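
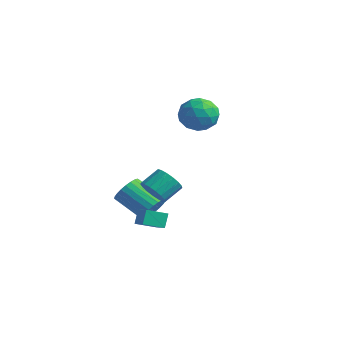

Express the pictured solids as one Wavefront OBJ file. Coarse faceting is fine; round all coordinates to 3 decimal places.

v -0.912 3.038 2.667
v -0.178 2.284 2.922
v -2.122 2.176 3.598
v -1.388 1.422 3.853
v -1.301 2.422 4.261
v -0.554 2.954 3.686
v -1.746 1.506 2.834
v -0.999 2.038 2.259
v -0.694 1.337 3.026
v -0.419 1.903 3.907
v -1.881 2.557 2.613
v -1.606 3.123 3.494
v -0.439 2.737 2.713
v -1.861 1.723 3.807
v -1.81 2.311 4.047
v -1.379 1.868 4.197
v -0.66 3.131 3.162
v -0.229 2.687 3.312
v -0.889 2.768 4.098
v -2.071 1.773 3.208
v -1.64 1.329 3.358
v -0.921 2.592 2.323
v -0.49 2.149 2.473
v -1.411 1.692 2.422
v -0.311 1.737 2.924
v -1.021 1.23 3.471
v -1.232 1.279 2.872
v -0.793 1.592 2.534
v -0.149 2.069 3.442
v -0.86 1.563 3.989
v -0.809 2.15 4.229
v -0.37 2.463 3.891
v -0.452 1.513 3.503
v -1.44 2.897 2.531
v -2.151 2.391 3.078
v -1.93 1.997 2.629
v -1.491 2.31 2.291
v -1.279 3.23 3.049
v -1.989 2.723 3.596
v -1.507 2.868 3.986
v -1.068 3.181 3.648
v -1.848 2.947 3.017
v 2.092 -4.358 -0.842
v 1.889 -3.98 -0.131
v 2.52 -3.437 -1.21
v 2.316 -3.059 -0.499
v 3.004 -4.621 -0.441
v 2.8 -4.243 0.27
v 3.431 -3.7 -0.809
v 3.228 -3.322 -0.098
v 1.468 -2.781 0.441
v 1.721 -2.376 -0.189
v 1.805 -1.435 0.449
v 1.552 -1.839 1.079
v 1.345 -2.336 -0.2
v 1.429 -1.394 0.438
v 0.998 -2.397 -0.064
v 1.081 -1.455 0.574
v 0.758 -2.546 0.188
v 0.841 -1.604 0.825
v 0.681 -2.749 0.497
v 0.764 -1.807 1.135
v 0.784 -2.959 0.794
v 0.868 -2.017 1.432
v 1.044 -3.128 1.01
v 1.128 -2.187 1.648
v 1.401 -3.218 1.096
v 1.485 -2.277 1.733
v 1.774 -3.208 1.031
v 1.857 -2.266 1.669
v 2.076 -3.099 0.832
v 2.16 -2.158 1.47
v 2.239 -2.918 0.543
v 2.323 -1.977 1.181
v 2.226 -2.705 0.231
v 2.31 -1.764 0.868
v 2.039 -2.51 -0.033
v 2.122 -1.569 0.604
v 0.622 -2.025 -1.197
v 1.013 -1.85 -0.498
v -0.452 -2.32 0.437
v -0.842 -2.495 -0.263
v 0.878 -1.568 -0.567
v -0.587 -2.038 0.368
v 0.705 -1.355 -0.731
v -0.76 -1.826 0.203
v 0.519 -1.245 -0.967
v -0.946 -1.715 -0.032
v 0.348 -1.253 -1.238
v -1.116 -1.723 -0.303
v 0.22 -1.379 -1.503
v -1.245 -1.849 -0.568
v 0.153 -1.603 -1.721
v -1.312 -2.073 -0.786
v 0.157 -1.891 -1.859
v -1.308 -2.362 -0.924
v 0.232 -2.2 -1.897
v -1.233 -2.67 -0.962
v 0.367 -2.482 -1.828
v -1.098 -2.952 -0.893
v 0.54 -2.694 -1.663
v -0.925 -3.165 -0.729
v 0.726 -2.805 -1.428
v -0.739 -3.275 -0.493
v 0.896 -2.797 -1.157
v -0.568 -3.267 -0.222
v 1.025 -2.671 -0.892
v -0.44 -3.141 0.043
v 1.092 -2.447 -0.674
v -0.373 -2.917 0.261
v 1.088 -2.158 -0.536
v -0.377 -2.629 0.399
f 1 38 17
f 38 12 41
f 17 41 6
f 38 41 17
f 1 17 13
f 17 6 18
f 13 18 2
f 17 18 13
f 1 13 22
f 13 2 23
f 22 23 8
f 13 23 22
f 1 22 34
f 22 8 37
f 34 37 11
f 22 37 34
f 1 34 38
f 34 11 42
f 38 42 12
f 34 42 38
f 2 18 29
f 18 6 32
f 29 32 10
f 18 32 29
f 6 41 19
f 41 12 40
f 19 40 5
f 41 40 19
f 12 42 39
f 42 11 35
f 39 35 3
f 42 35 39
f 11 37 36
f 37 8 24
f 36 24 7
f 37 24 36
f 8 23 28
f 23 2 25
f 28 25 9
f 23 25 28
f 4 30 16
f 30 10 31
f 16 31 5
f 30 31 16
f 4 16 14
f 16 5 15
f 14 15 3
f 16 15 14
f 4 14 21
f 14 3 20
f 21 20 7
f 14 20 21
f 4 21 26
f 21 7 27
f 26 27 9
f 21 27 26
f 4 26 30
f 26 9 33
f 30 33 10
f 26 33 30
f 5 31 19
f 31 10 32
f 19 32 6
f 31 32 19
f 3 15 39
f 15 5 40
f 39 40 12
f 15 40 39
f 7 20 36
f 20 3 35
f 36 35 11
f 20 35 36
f 9 27 28
f 27 7 24
f 28 24 8
f 27 24 28
f 10 33 29
f 33 9 25
f 29 25 2
f 33 25 29
f 44 46 43
f 47 44 43
f 43 46 45
f 45 47 43
f 44 50 46
f 48 44 47
f 48 50 44
f 46 50 45
f 49 47 45
f 45 50 49
f 49 48 47
f 50 48 49
f 52 51 55
f 52 55 53
f 53 55 56
f 53 56 54
f 55 51 57
f 55 57 56
f 56 57 58
f 56 58 54
f 57 51 59
f 57 59 58
f 58 59 60
f 58 60 54
f 59 51 61
f 59 61 60
f 60 61 62
f 60 62 54
f 61 51 63
f 61 63 62
f 62 63 64
f 62 64 54
f 63 51 65
f 63 65 64
f 64 65 66
f 64 66 54
f 65 51 67
f 65 67 66
f 66 67 68
f 66 68 54
f 67 51 69
f 67 69 68
f 68 69 70
f 68 70 54
f 69 51 71
f 69 71 70
f 70 71 72
f 70 72 54
f 71 51 73
f 71 73 72
f 72 73 74
f 72 74 54
f 73 51 75
f 73 75 74
f 74 75 76
f 74 76 54
f 75 51 77
f 75 77 76
f 76 77 78
f 76 78 54
f 77 51 52
f 77 52 78
f 78 52 53
f 78 53 54
f 80 79 83
f 80 83 81
f 81 83 84
f 81 84 82
f 83 79 85
f 83 85 84
f 84 85 86
f 84 86 82
f 85 79 87
f 85 87 86
f 86 87 88
f 86 88 82
f 87 79 89
f 87 89 88
f 88 89 90
f 88 90 82
f 89 79 91
f 89 91 90
f 90 91 92
f 90 92 82
f 91 79 93
f 91 93 92
f 92 93 94
f 92 94 82
f 93 79 95
f 93 95 94
f 94 95 96
f 94 96 82
f 95 79 97
f 95 97 96
f 96 97 98
f 96 98 82
f 97 79 99
f 97 99 98
f 98 99 100
f 98 100 82
f 99 79 101
f 99 101 100
f 100 101 102
f 100 102 82
f 101 79 103
f 101 103 102
f 102 103 104
f 102 104 82
f 103 79 105
f 103 105 104
f 104 105 106
f 104 106 82
f 105 79 107
f 105 107 106
f 106 107 108
f 106 108 82
f 107 79 109
f 107 109 108
f 108 109 110
f 108 110 82
f 109 79 111
f 109 111 110
f 110 111 112
f 110 112 82
f 111 79 80
f 111 80 112
f 112 80 81
f 112 81 82



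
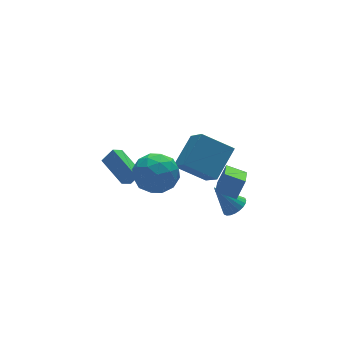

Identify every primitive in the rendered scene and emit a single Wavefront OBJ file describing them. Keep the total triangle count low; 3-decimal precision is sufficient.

v 0.646 -4.081 1.768
v -0.648 -3.055 2.646
v 0.902 -2.502 0.301
v -0.392 -1.477 1.179
v 2.092 -3.243 2.921
v 0.798 -2.218 3.799
v 2.348 -1.665 1.454
v 1.054 -0.639 2.332
v -0.921 2.259 -3.037
v -1.558 2.044 -2.584
v -1.162 4.125 -2.489
v -1.799 3.91 -2.036
v -0.321 2.11 -2.264
v -0.958 1.895 -1.811
v -0.562 3.976 -1.716
v -1.199 3.761 -1.263
v 1.233 -2.9 -0.44
v 1.851 -2.702 0.558
v 2.203 -1.375 -1.343
v 2.82 -1.177 -0.345
v 2.04 -3.623 -0.795
v 2.657 -3.425 0.203
v 3.009 -2.098 -1.698
v 3.627 -1.9 -0.7
v -1.799 -1.716 2.948
v -0.821 -1.935 2.2
v -2.919 -3.005 1.86
v -1.941 -3.224 1.112
v -1.926 -3.629 2.296
v -1.234 -2.832 2.968
v -2.506 -2.108 1.092
v -1.814 -1.311 1.764
v -1.258 -2.177 1.053
v -0.899 -3.117 1.797
v -2.841 -1.823 2.263
v -2.482 -2.763 3.007
v -1.212 -1.713 2.67
v -2.528 -3.227 1.39
v -2.52 -3.465 2.086
v -1.944 -3.594 1.646
v -1.455 -2.24 3.121
v -0.879 -2.369 2.681
v -1.529 -3.364 2.738
v -2.861 -2.571 1.379
v -2.285 -2.7 0.939
v -1.796 -1.346 2.414
v -1.22 -1.475 1.974
v -2.211 -1.576 1.322
v -0.893 -1.983 1.555
v -1.552 -2.741 0.916
v -1.884 -2.085 0.904
v -1.477 -1.617 1.299
v -0.682 -2.536 1.993
v -1.341 -3.293 1.353
v -1.332 -3.531 2.049
v -0.925 -3.063 2.444
v -0.939 -2.678 1.318
v -2.399 -1.647 2.707
v -3.058 -2.404 2.067
v -2.815 -1.877 1.616
v -2.408 -1.409 2.011
v -2.188 -2.199 3.144
v -2.847 -2.957 2.505
v -2.263 -3.323 2.761
v -1.856 -2.855 3.156
v -2.801 -2.262 2.742
v 3.538 -0.892 -4.313
v 3.917 -1.358 -3.863
v 2.662 -0.228 -2.887
v 4.092 -1.124 -3.864
v 4.184 -0.855 -3.933
v 4.177 -0.591 -4.06
v 4.073 -0.374 -4.226
v 3.887 -0.235 -4.405
v 3.648 -0.196 -4.569
v 3.393 -0.264 -4.695
v 3.159 -0.427 -4.762
v 2.983 -0.66 -4.761
v 2.892 -0.93 -4.692
v 2.899 -1.193 -4.565
v 3.003 -1.411 -4.399
v 3.189 -1.55 -4.221
v 3.427 -1.588 -4.056
v 3.683 -1.521 -3.93
f 2 4 1
f 5 2 1
f 1 4 3
f 3 5 1
f 2 8 4
f 6 2 5
f 6 8 2
f 4 8 3
f 7 5 3
f 3 8 7
f 7 6 5
f 8 6 7
f 10 12 9
f 13 10 9
f 9 12 11
f 11 13 9
f 10 16 12
f 14 10 13
f 14 16 10
f 12 16 11
f 15 13 11
f 11 16 15
f 15 14 13
f 16 14 15
f 18 20 17
f 21 18 17
f 17 20 19
f 19 21 17
f 18 24 20
f 22 18 21
f 22 24 18
f 20 24 19
f 23 21 19
f 19 24 23
f 23 22 21
f 24 22 23
f 25 62 41
f 62 36 65
f 41 65 30
f 62 65 41
f 25 41 37
f 41 30 42
f 37 42 26
f 41 42 37
f 25 37 46
f 37 26 47
f 46 47 32
f 37 47 46
f 25 46 58
f 46 32 61
f 58 61 35
f 46 61 58
f 25 58 62
f 58 35 66
f 62 66 36
f 58 66 62
f 26 42 53
f 42 30 56
f 53 56 34
f 42 56 53
f 30 65 43
f 65 36 64
f 43 64 29
f 65 64 43
f 36 66 63
f 66 35 59
f 63 59 27
f 66 59 63
f 35 61 60
f 61 32 48
f 60 48 31
f 61 48 60
f 32 47 52
f 47 26 49
f 52 49 33
f 47 49 52
f 28 54 40
f 54 34 55
f 40 55 29
f 54 55 40
f 28 40 38
f 40 29 39
f 38 39 27
f 40 39 38
f 28 38 45
f 38 27 44
f 45 44 31
f 38 44 45
f 28 45 50
f 45 31 51
f 50 51 33
f 45 51 50
f 28 50 54
f 50 33 57
f 54 57 34
f 50 57 54
f 29 55 43
f 55 34 56
f 43 56 30
f 55 56 43
f 27 39 63
f 39 29 64
f 63 64 36
f 39 64 63
f 31 44 60
f 44 27 59
f 60 59 35
f 44 59 60
f 33 51 52
f 51 31 48
f 52 48 32
f 51 48 52
f 34 57 53
f 57 33 49
f 53 49 26
f 57 49 53
f 68 67 70
f 68 70 69
f 70 67 71
f 70 71 69
f 71 67 72
f 71 72 69
f 72 67 73
f 72 73 69
f 73 67 74
f 73 74 69
f 74 67 75
f 74 75 69
f 75 67 76
f 75 76 69
f 76 67 77
f 76 77 69
f 77 67 78
f 77 78 69
f 78 67 79
f 78 79 69
f 79 67 80
f 79 80 69
f 80 67 81
f 80 81 69
f 81 67 82
f 81 82 69
f 82 67 83
f 82 83 69
f 83 67 84
f 83 84 69
f 84 67 68
f 84 68 69



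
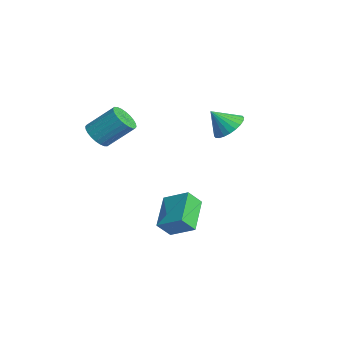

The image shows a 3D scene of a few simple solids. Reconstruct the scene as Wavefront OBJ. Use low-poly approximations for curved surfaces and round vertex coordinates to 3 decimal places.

v -0.882 -1.912 -2.694
v -0.833 -2.582 -1.914
v -2.312 -1.068 -1.88
v -2.263 -1.738 -1.099
v 0.003 -1.062 -2.021
v 0.052 -1.732 -1.24
v -1.427 -0.218 -1.206
v -1.378 -0.888 -0.426
v -3.61 -4.384 2.724
v -2.958 -4.26 2.354
v -2.538 -3.092 3.485
v -3.19 -3.216 3.856
v -3.138 -4.066 2.22
v -2.718 -2.898 3.352
v -3.39 -3.921 2.164
v -2.97 -2.752 3.295
v -3.676 -3.846 2.192
v -3.255 -2.677 3.324
v -3.951 -3.853 2.302
v -3.531 -2.684 3.433
v -4.175 -3.94 2.476
v -3.754 -2.772 3.607
v -4.312 -4.096 2.687
v -3.892 -2.927 3.819
v -4.343 -4.295 2.905
v -3.923 -3.127 4.036
v -4.262 -4.508 3.095
v -3.842 -3.34 4.226
v -4.082 -4.702 3.228
v -3.662 -3.534 4.36
v -3.83 -4.848 3.285
v -3.41 -3.679 4.416
v -3.545 -4.923 3.256
v -3.124 -3.754 4.388
v -3.269 -4.916 3.147
v -2.849 -3.747 4.278
v -3.046 -4.828 2.973
v -2.625 -3.66 4.104
v -2.908 -4.673 2.761
v -2.488 -3.504 3.893
v -2.877 -4.473 2.544
v -2.457 -3.305 3.675
v -3.409 1.844 2.242
v -2.567 1.561 2.29
v -3.731 1.056 3.238
v -2.56 1.832 2.507
v -2.682 2.105 2.684
v -2.915 2.338 2.793
v -3.223 2.496 2.819
v -3.56 2.555 2.757
v -3.873 2.505 2.616
v -4.116 2.355 2.419
v -4.252 2.127 2.194
v -4.259 1.856 1.977
v -4.136 1.583 1.801
v -3.904 1.35 1.691
v -3.595 1.192 1.666
v -3.259 1.134 1.728
v -2.945 1.183 1.869
v -2.702 1.333 2.066
f 2 4 1
f 5 2 1
f 1 4 3
f 3 5 1
f 2 8 4
f 6 2 5
f 6 8 2
f 4 8 3
f 7 5 3
f 3 8 7
f 7 6 5
f 8 6 7
f 10 9 13
f 10 13 11
f 11 13 14
f 11 14 12
f 13 9 15
f 13 15 14
f 14 15 16
f 14 16 12
f 15 9 17
f 15 17 16
f 16 17 18
f 16 18 12
f 17 9 19
f 17 19 18
f 18 19 20
f 18 20 12
f 19 9 21
f 19 21 20
f 20 21 22
f 20 22 12
f 21 9 23
f 21 23 22
f 22 23 24
f 22 24 12
f 23 9 25
f 23 25 24
f 24 25 26
f 24 26 12
f 25 9 27
f 25 27 26
f 26 27 28
f 26 28 12
f 27 9 29
f 27 29 28
f 28 29 30
f 28 30 12
f 29 9 31
f 29 31 30
f 30 31 32
f 30 32 12
f 31 9 33
f 31 33 32
f 32 33 34
f 32 34 12
f 33 9 35
f 33 35 34
f 34 35 36
f 34 36 12
f 35 9 37
f 35 37 36
f 36 37 38
f 36 38 12
f 37 9 39
f 37 39 38
f 38 39 40
f 38 40 12
f 39 9 41
f 39 41 40
f 40 41 42
f 40 42 12
f 41 9 10
f 41 10 42
f 42 10 11
f 42 11 12
f 44 43 46
f 44 46 45
f 46 43 47
f 46 47 45
f 47 43 48
f 47 48 45
f 48 43 49
f 48 49 45
f 49 43 50
f 49 50 45
f 50 43 51
f 50 51 45
f 51 43 52
f 51 52 45
f 52 43 53
f 52 53 45
f 53 43 54
f 53 54 45
f 54 43 55
f 54 55 45
f 55 43 56
f 55 56 45
f 56 43 57
f 56 57 45
f 57 43 58
f 57 58 45
f 58 43 59
f 58 59 45
f 59 43 60
f 59 60 45
f 60 43 44
f 60 44 45



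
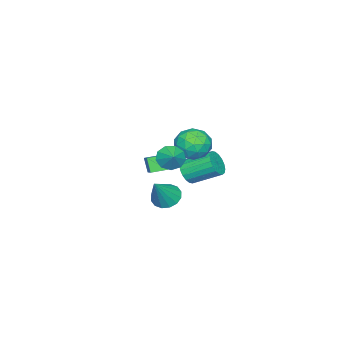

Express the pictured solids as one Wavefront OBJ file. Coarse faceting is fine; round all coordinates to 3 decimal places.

v -1.007 3.607 1.191
v -0.608 4.03 2.092
v -0.392 2.05 1.648
v 0.007 2.473 2.549
v -1.054 2.385 2.422
v -1.434 3.348 2.14
v 0.434 2.732 1.6
v 0.054 3.695 1.318
v 0.283 3.489 2.345
v -0.637 3.274 2.853
v -0.363 2.806 0.887
v -1.283 2.591 1.395
v -0.862 3.955 1.602
v -0.138 2.125 2.138
v -0.762 2.074 2.064
v -0.527 2.322 2.594
v -1.347 3.554 1.63
v -1.113 3.803 2.159
v -1.375 2.836 2.353
v 0.113 2.277 1.581
v 0.347 2.526 2.11
v -0.473 3.758 1.146
v -0.238 4.006 1.676
v 0.375 3.244 1.387
v -0.103 3.885 2.28
v 0.259 2.97 2.548
v 0.509 3.123 1.991
v 0.286 3.689 1.825
v -0.644 3.759 2.579
v -0.282 2.844 2.847
v -0.906 2.793 2.773
v -1.129 3.359 2.607
v -0.12 3.442 2.727
v -0.718 3.236 0.893
v -0.356 2.321 1.161
v 0.129 2.721 1.133
v -0.094 3.287 0.967
v -1.259 3.11 1.192
v -0.897 2.195 1.46
v -1.286 2.391 1.915
v -1.509 2.957 1.749
v -0.88 2.638 1.013
v -3.688 1.052 -2.456
v -3.241 0.798 -1.792
v -3.684 2.393 -0.88
v -4.132 2.648 -1.544
v -2.989 0.984 -1.996
v -3.432 2.579 -1.084
v -2.875 1.184 -2.29
v -3.319 2.779 -1.379
v -2.923 1.358 -2.618
v -3.366 2.953 -1.706
v -3.122 1.471 -2.913
v -3.565 3.066 -2.002
v -3.433 1.502 -3.118
v -3.877 3.097 -2.206
v -3.795 1.443 -3.192
v -4.238 3.038 -2.28
v -4.136 1.307 -3.12
v -4.579 2.902 -2.208
v -4.388 1.121 -2.916
v -4.831 2.716 -2.004
v -4.501 0.921 -2.621
v -4.945 2.516 -1.71
v -4.454 0.747 -2.294
v -4.897 2.342 -1.382
v -4.255 0.634 -1.998
v -4.698 2.229 -1.087
v -3.943 0.603 -1.794
v -4.387 2.198 -0.882
v -3.582 0.662 -1.72
v -4.025 2.257 -0.808
v 1.281 2.694 1.667
v 1.86 2.446 1.19
v 1.959 3.226 2.213
v 1.649 2.907 1.002
v 1.266 3.268 1.125
v 0.89 3.36 1.502
v 0.697 3.141 1.956
v 0.777 2.712 2.276
v 1.093 2.275 2.31
v 1.497 2.034 2.044
v 1.8 2.101 1.601
v 2.676 3.172 -0.307
v 3.062 2.51 -0.627
v 3.824 3.108 1.207
v 3.279 2.849 -0.777
v 3.335 3.274 -0.801
v 3.214 3.672 -0.693
v 2.949 3.936 -0.481
v 2.611 3.995 -0.223
v 2.291 3.833 0.013
v 2.074 3.495 0.164
v 2.018 3.069 0.188
v 2.139 2.671 0.08
v 2.404 2.408 -0.132
v 2.742 2.349 -0.391
v -0.734 0.007 -0.133
v 0.124 0.658 0.481
v -1.346 0.713 -0.026
v -0.488 1.364 0.588
v -0.432 0.396 -0.968
v 0.426 1.047 -0.354
v -1.044 1.102 -0.861
v -0.186 1.753 -0.247
f 1 38 17
f 38 12 41
f 17 41 6
f 38 41 17
f 1 17 13
f 17 6 18
f 13 18 2
f 17 18 13
f 1 13 22
f 13 2 23
f 22 23 8
f 13 23 22
f 1 22 34
f 22 8 37
f 34 37 11
f 22 37 34
f 1 34 38
f 34 11 42
f 38 42 12
f 34 42 38
f 2 18 29
f 18 6 32
f 29 32 10
f 18 32 29
f 6 41 19
f 41 12 40
f 19 40 5
f 41 40 19
f 12 42 39
f 42 11 35
f 39 35 3
f 42 35 39
f 11 37 36
f 37 8 24
f 36 24 7
f 37 24 36
f 8 23 28
f 23 2 25
f 28 25 9
f 23 25 28
f 4 30 16
f 30 10 31
f 16 31 5
f 30 31 16
f 4 16 14
f 16 5 15
f 14 15 3
f 16 15 14
f 4 14 21
f 14 3 20
f 21 20 7
f 14 20 21
f 4 21 26
f 21 7 27
f 26 27 9
f 21 27 26
f 4 26 30
f 26 9 33
f 30 33 10
f 26 33 30
f 5 31 19
f 31 10 32
f 19 32 6
f 31 32 19
f 3 15 39
f 15 5 40
f 39 40 12
f 15 40 39
f 7 20 36
f 20 3 35
f 36 35 11
f 20 35 36
f 9 27 28
f 27 7 24
f 28 24 8
f 27 24 28
f 10 33 29
f 33 9 25
f 29 25 2
f 33 25 29
f 44 43 47
f 44 47 45
f 45 47 48
f 45 48 46
f 47 43 49
f 47 49 48
f 48 49 50
f 48 50 46
f 49 43 51
f 49 51 50
f 50 51 52
f 50 52 46
f 51 43 53
f 51 53 52
f 52 53 54
f 52 54 46
f 53 43 55
f 53 55 54
f 54 55 56
f 54 56 46
f 55 43 57
f 55 57 56
f 56 57 58
f 56 58 46
f 57 43 59
f 57 59 58
f 58 59 60
f 58 60 46
f 59 43 61
f 59 61 60
f 60 61 62
f 60 62 46
f 61 43 63
f 61 63 62
f 62 63 64
f 62 64 46
f 63 43 65
f 63 65 64
f 64 65 66
f 64 66 46
f 65 43 67
f 65 67 66
f 66 67 68
f 66 68 46
f 67 43 69
f 67 69 68
f 68 69 70
f 68 70 46
f 69 43 71
f 69 71 70
f 70 71 72
f 70 72 46
f 71 43 44
f 71 44 72
f 72 44 45
f 72 45 46
f 74 73 76
f 74 76 75
f 76 73 77
f 76 77 75
f 77 73 78
f 77 78 75
f 78 73 79
f 78 79 75
f 79 73 80
f 79 80 75
f 80 73 81
f 80 81 75
f 81 73 82
f 81 82 75
f 82 73 83
f 82 83 75
f 83 73 74
f 83 74 75
f 85 84 87
f 85 87 86
f 87 84 88
f 87 88 86
f 88 84 89
f 88 89 86
f 89 84 90
f 89 90 86
f 90 84 91
f 90 91 86
f 91 84 92
f 91 92 86
f 92 84 93
f 92 93 86
f 93 84 94
f 93 94 86
f 94 84 95
f 94 95 86
f 95 84 96
f 95 96 86
f 96 84 97
f 96 97 86
f 97 84 85
f 97 85 86
f 99 101 98
f 102 99 98
f 98 101 100
f 100 102 98
f 99 105 101
f 103 99 102
f 103 105 99
f 101 105 100
f 104 102 100
f 100 105 104
f 104 103 102
f 105 103 104



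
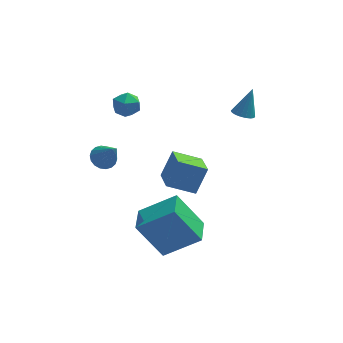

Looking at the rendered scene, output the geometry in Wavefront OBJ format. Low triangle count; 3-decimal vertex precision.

v -3.033 1.631 2.883
v -2.322 1.879 2.732
v -2.578 0.841 3.728
v -1.867 1.089 3.577
v -2.368 1.552 3.93
v -2.649 2.039 3.408
v -2.251 0.681 3.052
v -2.532 1.168 2.53
v -1.839 1.292 2.837
v -1.912 1.83 3.379
v -2.988 0.89 3.081
v -3.061 1.428 3.623
v 2.86 0.754 2.695
v 3.326 0.413 2.644
v 3.34 1.206 4.065
v 3.407 0.636 2.542
v 3.379 0.882 2.471
v 3.248 1.103 2.444
v 3.041 1.255 2.466
v 2.797 1.307 2.534
v 2.566 1.25 2.634
v 2.393 1.095 2.746
v 2.313 0.871 2.848
v 2.341 0.625 2.92
v 2.471 0.404 2.947
v 2.679 0.252 2.924
v 2.923 0.2 2.856
v 3.154 0.257 2.756
v 0.296 -3.443 0.835
v -1.021 -3.363 1.411
v 0.169 -2.04 0.348
v -1.149 -1.96 0.924
v 0.869 -2.96 2.076
v -0.449 -2.88 2.652
v 0.741 -1.557 1.589
v -0.576 -1.477 2.165
v -3.549 1.834 -0.97
v -2.945 2.158 -1.046
v -2.951 1.026 0.35
v -3.101 2.347 -0.86
v -3.345 2.433 -0.696
v -3.63 2.402 -0.586
v -3.899 2.258 -0.552
v -4.099 2.029 -0.602
v -4.19 1.763 -0.724
v -4.154 1.51 -0.894
v -3.998 1.322 -1.08
v -3.754 1.235 -1.245
v -3.469 1.267 -1.354
v -3.2 1.411 -1.388
v -3 1.639 -1.339
v -2.909 1.906 -1.217
v -2.458 -4.314 -0.576
v -0.75 -4.482 0.582
v -2.232 -2.919 -0.706
v -0.525 -3.086 0.452
v -1.275 -4.674 -2.372
v 0.432 -4.841 -1.214
v -1.05 -3.278 -2.502
v 0.658 -3.446 -1.344
f 1 12 6
f 1 6 2
f 1 2 8
f 1 8 11
f 1 11 12
f 2 6 10
f 6 12 5
f 12 11 3
f 11 8 7
f 8 2 9
f 4 10 5
f 4 5 3
f 4 3 7
f 4 7 9
f 4 9 10
f 5 10 6
f 3 5 12
f 7 3 11
f 9 7 8
f 10 9 2
f 14 13 16
f 14 16 15
f 16 13 17
f 16 17 15
f 17 13 18
f 17 18 15
f 18 13 19
f 18 19 15
f 19 13 20
f 19 20 15
f 20 13 21
f 20 21 15
f 21 13 22
f 21 22 15
f 22 13 23
f 22 23 15
f 23 13 24
f 23 24 15
f 24 13 25
f 24 25 15
f 25 13 26
f 25 26 15
f 26 13 27
f 26 27 15
f 27 13 28
f 27 28 15
f 28 13 14
f 28 14 15
f 30 32 29
f 33 30 29
f 29 32 31
f 31 33 29
f 30 36 32
f 34 30 33
f 34 36 30
f 32 36 31
f 35 33 31
f 31 36 35
f 35 34 33
f 36 34 35
f 38 37 40
f 38 40 39
f 40 37 41
f 40 41 39
f 41 37 42
f 41 42 39
f 42 37 43
f 42 43 39
f 43 37 44
f 43 44 39
f 44 37 45
f 44 45 39
f 45 37 46
f 45 46 39
f 46 37 47
f 46 47 39
f 47 37 48
f 47 48 39
f 48 37 49
f 48 49 39
f 49 37 50
f 49 50 39
f 50 37 51
f 50 51 39
f 51 37 52
f 51 52 39
f 52 37 38
f 52 38 39
f 54 56 53
f 57 54 53
f 53 56 55
f 55 57 53
f 54 60 56
f 58 54 57
f 58 60 54
f 56 60 55
f 59 57 55
f 55 60 59
f 59 58 57
f 60 58 59



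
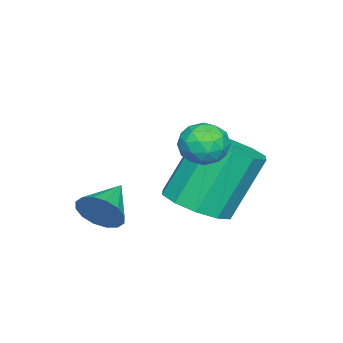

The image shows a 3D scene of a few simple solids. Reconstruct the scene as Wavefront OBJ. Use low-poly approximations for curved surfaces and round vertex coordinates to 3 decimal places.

v 2.903 4.015 -0.398
v 3.256 3.823 0.168
v 2.484 2.977 -0.488
v 2.837 2.785 0.078
v 2.305 3.228 0.134
v 2.564 3.869 0.19
v 3.176 2.931 -0.51
v 3.435 3.572 -0.454
v 3.425 3.153 0.099
v 2.887 3.336 0.497
v 2.853 3.464 -0.817
v 2.315 3.647 -0.419
v 3.117 4.01 -0.107
v 2.623 2.79 -0.213
v 2.311 3.05 -0.18
v 2.518 2.937 0.153
v 2.71 4.037 -0.094
v 2.918 3.924 0.238
v 2.358 3.574 0.219
v 2.822 2.876 -0.558
v 3.03 2.763 -0.226
v 3.222 3.863 -0.473
v 3.429 3.75 -0.14
v 3.382 3.226 -0.539
v 3.423 3.503 0.185
v 3.177 2.894 0.132
v 3.376 2.979 -0.214
v 3.528 3.356 -0.181
v 3.107 3.611 0.419
v 2.86 3.001 0.366
v 2.548 3.261 0.399
v 2.7 3.638 0.432
v 3.206 3.217 0.378
v 2.88 3.799 -0.686
v 2.633 3.189 -0.739
v 3.04 3.162 -0.752
v 3.192 3.539 -0.719
v 2.563 3.906 -0.452
v 2.317 3.297 -0.505
v 2.212 3.444 -0.139
v 2.364 3.821 -0.106
v 2.534 3.583 -0.698
v 3.986 1.109 -2.492
v 4.219 1.403 -1.913
v 2.854 1.171 -2.068
v 4.151 1.675 -2.134
v 4.039 1.796 -2.451
v 3.912 1.732 -2.779
v 3.806 1.502 -3.03
v 3.747 1.166 -3.137
v 3.753 0.815 -3.071
v 3.821 0.543 -2.85
v 3.933 0.422 -2.533
v 4.059 0.486 -2.205
v 4.166 0.716 -1.954
v 4.224 1.052 -1.847
v 2.409 3.021 -2.597
v 2.906 2.308 -2.144
v 2.127 2.945 -0.289
v 1.631 3.659 -0.743
v 3.26 2.799 -2.164
v 2.481 3.436 -0.309
v 3.289 3.375 -2.349
v 2.51 4.012 -0.495
v 2.983 3.816 -2.629
v 2.204 4.453 -0.775
v 2.457 3.953 -2.897
v 1.678 4.59 -1.043
v 1.913 3.735 -3.051
v 1.134 4.372 -1.196
v 1.559 3.244 -3.031
v 0.78 3.881 -1.176
v 1.53 2.668 -2.845
v 0.751 3.305 -0.991
v 1.836 2.227 -2.565
v 1.057 2.864 -0.711
v 2.362 2.09 -2.297
v 1.583 2.727 -0.443
f 1 38 17
f 38 12 41
f 17 41 6
f 38 41 17
f 1 17 13
f 17 6 18
f 13 18 2
f 17 18 13
f 1 13 22
f 13 2 23
f 22 23 8
f 13 23 22
f 1 22 34
f 22 8 37
f 34 37 11
f 22 37 34
f 1 34 38
f 34 11 42
f 38 42 12
f 34 42 38
f 2 18 29
f 18 6 32
f 29 32 10
f 18 32 29
f 6 41 19
f 41 12 40
f 19 40 5
f 41 40 19
f 12 42 39
f 42 11 35
f 39 35 3
f 42 35 39
f 11 37 36
f 37 8 24
f 36 24 7
f 37 24 36
f 8 23 28
f 23 2 25
f 28 25 9
f 23 25 28
f 4 30 16
f 30 10 31
f 16 31 5
f 30 31 16
f 4 16 14
f 16 5 15
f 14 15 3
f 16 15 14
f 4 14 21
f 14 3 20
f 21 20 7
f 14 20 21
f 4 21 26
f 21 7 27
f 26 27 9
f 21 27 26
f 4 26 30
f 26 9 33
f 30 33 10
f 26 33 30
f 5 31 19
f 31 10 32
f 19 32 6
f 31 32 19
f 3 15 39
f 15 5 40
f 39 40 12
f 15 40 39
f 7 20 36
f 20 3 35
f 36 35 11
f 20 35 36
f 9 27 28
f 27 7 24
f 28 24 8
f 27 24 28
f 10 33 29
f 33 9 25
f 29 25 2
f 33 25 29
f 44 43 46
f 44 46 45
f 46 43 47
f 46 47 45
f 47 43 48
f 47 48 45
f 48 43 49
f 48 49 45
f 49 43 50
f 49 50 45
f 50 43 51
f 50 51 45
f 51 43 52
f 51 52 45
f 52 43 53
f 52 53 45
f 53 43 54
f 53 54 45
f 54 43 55
f 54 55 45
f 55 43 56
f 55 56 45
f 56 43 44
f 56 44 45
f 58 57 61
f 58 61 59
f 59 61 62
f 59 62 60
f 61 57 63
f 61 63 62
f 62 63 64
f 62 64 60
f 63 57 65
f 63 65 64
f 64 65 66
f 64 66 60
f 65 57 67
f 65 67 66
f 66 67 68
f 66 68 60
f 67 57 69
f 67 69 68
f 68 69 70
f 68 70 60
f 69 57 71
f 69 71 70
f 70 71 72
f 70 72 60
f 71 57 73
f 71 73 72
f 72 73 74
f 72 74 60
f 73 57 75
f 73 75 74
f 74 75 76
f 74 76 60
f 75 57 77
f 75 77 76
f 76 77 78
f 76 78 60
f 77 57 58
f 77 58 78
f 78 58 59
f 78 59 60



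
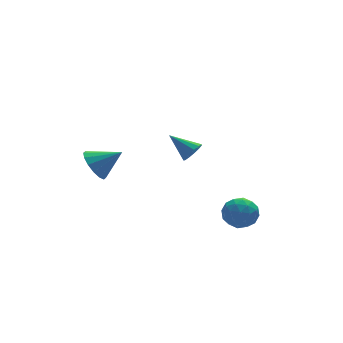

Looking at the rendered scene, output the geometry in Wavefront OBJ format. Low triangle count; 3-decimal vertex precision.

v 2.918 -0.442 -3.78
v 3.65 0.229 -3.89
v 3.95 -1.449 -3.05
v 4.682 -0.778 -3.16
v 3.93 -0.596 -2.529
v 3.292 0.026 -2.98
v 4.308 -1.246 -3.96
v 3.67 -0.624 -4.411
v 4.509 -0.269 -4.002
v 4.276 0.133 -3.117
v 3.324 -1.353 -3.823
v 3.091 -0.951 -2.938
v 3.194 -0.018 -3.899
v 4.406 -1.202 -3.041
v 3.964 -1.095 -2.67
v 4.395 -0.701 -2.735
v 2.983 -0.137 -3.364
v 3.413 0.257 -3.429
v 3.578 -0.228 -2.629
v 4.187 -1.477 -3.511
v 4.617 -1.083 -3.576
v 3.205 -0.519 -4.205
v 3.636 -0.125 -4.27
v 4.022 -0.992 -4.311
v 4.129 0.084 -4.03
v 4.736 -0.508 -3.6
v 4.516 -0.783 -4.07
v 4.141 -0.417 -4.336
v 3.992 0.32 -3.51
v 4.598 -0.272 -3.081
v 4.156 -0.165 -2.71
v 3.781 0.201 -2.975
v 4.497 0.027 -3.575
v 3.002 -0.948 -3.859
v 3.608 -1.54 -3.43
v 3.819 -1.421 -3.965
v 3.444 -1.055 -4.23
v 2.864 -0.712 -3.34
v 3.471 -1.304 -2.91
v 3.459 -0.803 -2.604
v 3.084 -0.437 -2.87
v 3.103 -1.247 -3.365
v 0.31 -2.675 2.913
v 0.489 -2.951 3.462
v -0.45 -1.625 3.687
v 0.743 -2.708 3.382
v 0.86 -2.455 3.153
v 0.802 -2.272 2.848
v 0.588 -2.217 2.563
v 0.285 -2.308 2.39
v -0.01 -2.515 2.382
v -0.203 -2.774 2.543
v -0.234 -3.001 2.821
v -0.092 -3.125 3.129
v 0.178 -3.106 3.368
v -2.09 4.182 -1.302
v -1.505 4.819 -1.842
v -0.77 3.738 -0.398
v -1.685 5.108 -1.439
v -1.974 5.148 -0.998
v -2.293 4.929 -0.639
v -2.558 4.51 -0.458
v -2.698 4.003 -0.503
v -2.674 3.544 -0.762
v -2.494 3.255 -1.166
v -2.206 3.215 -1.607
v -1.886 3.434 -1.965
v -1.621 3.853 -2.147
v -1.482 4.36 -2.102
f 1 38 17
f 38 12 41
f 17 41 6
f 38 41 17
f 1 17 13
f 17 6 18
f 13 18 2
f 17 18 13
f 1 13 22
f 13 2 23
f 22 23 8
f 13 23 22
f 1 22 34
f 22 8 37
f 34 37 11
f 22 37 34
f 1 34 38
f 34 11 42
f 38 42 12
f 34 42 38
f 2 18 29
f 18 6 32
f 29 32 10
f 18 32 29
f 6 41 19
f 41 12 40
f 19 40 5
f 41 40 19
f 12 42 39
f 42 11 35
f 39 35 3
f 42 35 39
f 11 37 36
f 37 8 24
f 36 24 7
f 37 24 36
f 8 23 28
f 23 2 25
f 28 25 9
f 23 25 28
f 4 30 16
f 30 10 31
f 16 31 5
f 30 31 16
f 4 16 14
f 16 5 15
f 14 15 3
f 16 15 14
f 4 14 21
f 14 3 20
f 21 20 7
f 14 20 21
f 4 21 26
f 21 7 27
f 26 27 9
f 21 27 26
f 4 26 30
f 26 9 33
f 30 33 10
f 26 33 30
f 5 31 19
f 31 10 32
f 19 32 6
f 31 32 19
f 3 15 39
f 15 5 40
f 39 40 12
f 15 40 39
f 7 20 36
f 20 3 35
f 36 35 11
f 20 35 36
f 9 27 28
f 27 7 24
f 28 24 8
f 27 24 28
f 10 33 29
f 33 9 25
f 29 25 2
f 33 25 29
f 44 43 46
f 44 46 45
f 46 43 47
f 46 47 45
f 47 43 48
f 47 48 45
f 48 43 49
f 48 49 45
f 49 43 50
f 49 50 45
f 50 43 51
f 50 51 45
f 51 43 52
f 51 52 45
f 52 43 53
f 52 53 45
f 53 43 54
f 53 54 45
f 54 43 55
f 54 55 45
f 55 43 44
f 55 44 45
f 57 56 59
f 57 59 58
f 59 56 60
f 59 60 58
f 60 56 61
f 60 61 58
f 61 56 62
f 61 62 58
f 62 56 63
f 62 63 58
f 63 56 64
f 63 64 58
f 64 56 65
f 64 65 58
f 65 56 66
f 65 66 58
f 66 56 67
f 66 67 58
f 67 56 68
f 67 68 58
f 68 56 69
f 68 69 58
f 69 56 57
f 69 57 58



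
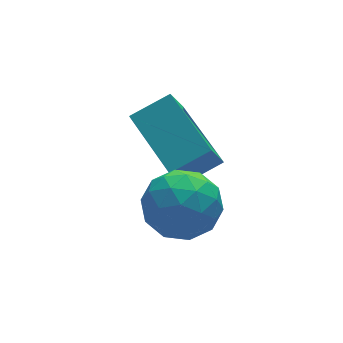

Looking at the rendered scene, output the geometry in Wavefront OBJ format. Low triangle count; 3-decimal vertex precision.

v 1.878 -2.156 -0.029
v 2.512 -2.758 0.476
v 0.628 -2.742 0.844
v 1.262 -3.344 1.349
v 1.298 -2.345 1.487
v 2.07 -1.982 0.947
v 1.07 -3.518 0.373
v 1.842 -3.155 -0.167
v 2.013 -3.599 0.724
v 2.154 -2.874 1.412
v 0.986 -2.626 -0.092
v 1.127 -1.901 0.596
v 2.305 -2.406 0.147
v 0.835 -3.094 1.173
v 0.856 -2.507 1.254
v 1.229 -2.861 1.551
v 2.045 -1.95 0.424
v 2.418 -2.303 0.72
v 1.704 -2.061 1.314
v 0.722 -3.197 0.6
v 1.095 -3.55 0.896
v 1.911 -2.639 -0.231
v 2.284 -2.993 0.066
v 1.436 -3.439 0.006
v 2.384 -3.254 0.589
v 1.649 -3.598 1.102
v 1.536 -3.7 0.529
v 1.99 -3.488 0.212
v 2.467 -2.828 0.994
v 1.732 -3.172 1.507
v 1.753 -2.585 1.588
v 2.207 -2.372 1.271
v 2.173 -3.322 1.14
v 1.408 -2.328 -0.187
v 0.673 -2.672 0.326
v 0.933 -3.128 0.049
v 1.387 -2.915 -0.268
v 1.491 -1.902 0.218
v 0.756 -2.246 0.731
v 1.15 -2.012 1.108
v 1.604 -1.8 0.791
v 0.967 -2.178 0.18
v 2.616 -2.124 1.734
v 2.429 -0.258 2.37
v 1.573 -2.057 1.231
v 1.386 -0.192 1.867
v 3.154 -1.708 0.673
v 2.967 0.157 1.309
v 2.111 -1.642 0.17
v 1.924 0.224 0.806
f 1 38 17
f 38 12 41
f 17 41 6
f 38 41 17
f 1 17 13
f 17 6 18
f 13 18 2
f 17 18 13
f 1 13 22
f 13 2 23
f 22 23 8
f 13 23 22
f 1 22 34
f 22 8 37
f 34 37 11
f 22 37 34
f 1 34 38
f 34 11 42
f 38 42 12
f 34 42 38
f 2 18 29
f 18 6 32
f 29 32 10
f 18 32 29
f 6 41 19
f 41 12 40
f 19 40 5
f 41 40 19
f 12 42 39
f 42 11 35
f 39 35 3
f 42 35 39
f 11 37 36
f 37 8 24
f 36 24 7
f 37 24 36
f 8 23 28
f 23 2 25
f 28 25 9
f 23 25 28
f 4 30 16
f 30 10 31
f 16 31 5
f 30 31 16
f 4 16 14
f 16 5 15
f 14 15 3
f 16 15 14
f 4 14 21
f 14 3 20
f 21 20 7
f 14 20 21
f 4 21 26
f 21 7 27
f 26 27 9
f 21 27 26
f 4 26 30
f 26 9 33
f 30 33 10
f 26 33 30
f 5 31 19
f 31 10 32
f 19 32 6
f 31 32 19
f 3 15 39
f 15 5 40
f 39 40 12
f 15 40 39
f 7 20 36
f 20 3 35
f 36 35 11
f 20 35 36
f 9 27 28
f 27 7 24
f 28 24 8
f 27 24 28
f 10 33 29
f 33 9 25
f 29 25 2
f 33 25 29
f 44 46 43
f 47 44 43
f 43 46 45
f 45 47 43
f 44 50 46
f 48 44 47
f 48 50 44
f 46 50 45
f 49 47 45
f 45 50 49
f 49 48 47
f 50 48 49



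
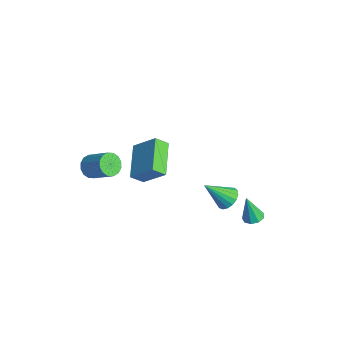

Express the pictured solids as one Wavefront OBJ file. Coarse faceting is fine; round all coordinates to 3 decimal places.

v 3.744 0.967 0.067
v 4.407 0.899 0.199
v 3.396 -0.127 1.253
v 4.313 1.141 0.395
v 4.089 1.344 0.516
v 3.785 1.46 0.534
v 3.472 1.463 0.445
v 3.221 1.352 0.27
v 3.09 1.154 0.048
v 3.109 0.912 -0.169
v 3.272 0.683 -0.333
v 3.544 0.519 -0.404
v 3.862 0.458 -0.368
v 4.152 0.513 -0.232
v 4.349 0.672 -0.027
v 2.647 2.975 -3.325
v 3.061 3.34 -3.184
v 2.413 2.665 -1.835
v 2.719 3.526 -3.199
v 2.343 3.454 -3.273
v 2.109 3.158 -3.372
v 2.127 2.776 -3.448
v 2.389 2.487 -3.467
v 2.771 2.426 -3.42
v 3.095 2.622 -3.328
v 3.21 2.983 -3.235
v 0.11 -2.332 2.377
v 0.995 -1.554 3.414
v 0.21 -1.692 1.811
v 1.095 -0.914 2.849
v 1.705 -3.206 1.671
v 2.59 -2.428 2.709
v 1.805 -2.566 1.106
v 2.69 -1.788 2.143
v -3.325 -3.168 -1.936
v -3.014 -2.883 -2.507
v -1.923 -2.287 -1.615
v -2.235 -2.572 -1.044
v -3.25 -2.627 -2.39
v -2.159 -2.031 -1.497
v -3.506 -2.516 -2.151
v -2.416 -1.92 -1.258
v -3.714 -2.579 -1.854
v -2.623 -1.983 -0.962
v -3.818 -2.801 -1.58
v -2.727 -2.205 -0.687
v -3.789 -3.12 -1.401
v -2.699 -2.525 -0.508
v -3.637 -3.453 -1.365
v -2.546 -2.857 -0.473
v -3.401 -3.709 -1.483
v -2.31 -3.113 -0.59
v -3.144 -3.82 -1.722
v -2.054 -3.224 -0.829
v -2.937 -3.757 -2.018
v -1.846 -3.161 -1.126
v -2.833 -3.535 -2.293
v -1.742 -2.939 -1.4
v -2.861 -3.215 -2.472
v -1.771 -2.62 -1.579
f 2 1 4
f 2 4 3
f 4 1 5
f 4 5 3
f 5 1 6
f 5 6 3
f 6 1 7
f 6 7 3
f 7 1 8
f 7 8 3
f 8 1 9
f 8 9 3
f 9 1 10
f 9 10 3
f 10 1 11
f 10 11 3
f 11 1 12
f 11 12 3
f 12 1 13
f 12 13 3
f 13 1 14
f 13 14 3
f 14 1 15
f 14 15 3
f 15 1 2
f 15 2 3
f 17 16 19
f 17 19 18
f 19 16 20
f 19 20 18
f 20 16 21
f 20 21 18
f 21 16 22
f 21 22 18
f 22 16 23
f 22 23 18
f 23 16 24
f 23 24 18
f 24 16 25
f 24 25 18
f 25 16 26
f 25 26 18
f 26 16 17
f 26 17 18
f 28 30 27
f 31 28 27
f 27 30 29
f 29 31 27
f 28 34 30
f 32 28 31
f 32 34 28
f 30 34 29
f 33 31 29
f 29 34 33
f 33 32 31
f 34 32 33
f 36 35 39
f 36 39 37
f 37 39 40
f 37 40 38
f 39 35 41
f 39 41 40
f 40 41 42
f 40 42 38
f 41 35 43
f 41 43 42
f 42 43 44
f 42 44 38
f 43 35 45
f 43 45 44
f 44 45 46
f 44 46 38
f 45 35 47
f 45 47 46
f 46 47 48
f 46 48 38
f 47 35 49
f 47 49 48
f 48 49 50
f 48 50 38
f 49 35 51
f 49 51 50
f 50 51 52
f 50 52 38
f 51 35 53
f 51 53 52
f 52 53 54
f 52 54 38
f 53 35 55
f 53 55 54
f 54 55 56
f 54 56 38
f 55 35 57
f 55 57 56
f 56 57 58
f 56 58 38
f 57 35 59
f 57 59 58
f 58 59 60
f 58 60 38
f 59 35 36
f 59 36 60
f 60 36 37
f 60 37 38



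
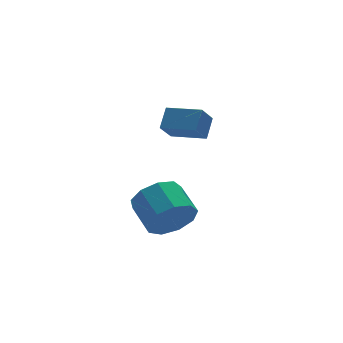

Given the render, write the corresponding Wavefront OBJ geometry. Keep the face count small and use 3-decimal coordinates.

v -3.459 -2.157 -2.735
v -3.106 -1.881 -3.398
v -3.108 -0.847 -2.967
v -3.461 -1.123 -2.305
v -3.65 -1.859 -3.452
v -3.652 -0.825 -3.022
v -4.105 -1.976 -3.172
v -4.106 -0.942 -2.741
v -4.258 -2.178 -2.686
v -4.259 -1.144 -2.256
v -4.037 -2.37 -2.224
v -4.038 -1.336 -1.794
v -3.546 -2.463 -2.001
v -3.547 -1.429 -1.571
v -3.014 -2.412 -2.121
v -3.015 -1.378 -1.691
v -2.691 -2.242 -2.529
v -2.692 -1.208 -2.099
v -2.727 -2.032 -3.033
v -2.729 -0.998 -2.603
v -1.407 1.986 -1.949
v -1.919 1.704 -1.319
v -0.973 2.43 -1.398
v -1.486 2.148 -0.768
v -0.674 1.052 -1.772
v -1.187 0.77 -1.142
v -0.241 1.496 -1.221
v -0.753 1.214 -0.591
f 2 1 5
f 2 5 3
f 3 5 6
f 3 6 4
f 5 1 7
f 5 7 6
f 6 7 8
f 6 8 4
f 7 1 9
f 7 9 8
f 8 9 10
f 8 10 4
f 9 1 11
f 9 11 10
f 10 11 12
f 10 12 4
f 11 1 13
f 11 13 12
f 12 13 14
f 12 14 4
f 13 1 15
f 13 15 14
f 14 15 16
f 14 16 4
f 15 1 17
f 15 17 16
f 16 17 18
f 16 18 4
f 17 1 19
f 17 19 18
f 18 19 20
f 18 20 4
f 19 1 2
f 19 2 20
f 20 2 3
f 20 3 4
f 22 24 21
f 25 22 21
f 21 24 23
f 23 25 21
f 22 28 24
f 26 22 25
f 26 28 22
f 24 28 23
f 27 25 23
f 23 28 27
f 27 26 25
f 28 26 27



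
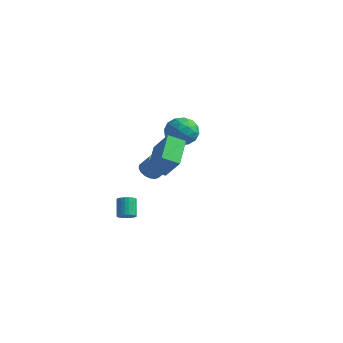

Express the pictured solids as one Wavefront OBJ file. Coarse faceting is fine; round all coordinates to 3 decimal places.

v -0.836 -0.173 -1.373
v -0.296 -0.271 -1.79
v 0.357 -0.105 -0.985
v -0.184 -0.007 -0.567
v -0.353 0.053 -1.811
v 0.299 0.219 -1.005
v -0.522 0.326 -1.731
v 0.131 0.492 -0.925
v -0.762 0.484 -1.569
v -0.109 0.65 -0.763
v -1.019 0.492 -1.362
v -0.366 0.658 -0.556
v -1.235 0.348 -1.157
v -0.582 0.514 -0.352
v -1.359 0.084 -1.002
v -0.706 0.25 -0.197
v -1.363 -0.239 -0.932
v -0.711 -0.073 -0.127
v -1.247 -0.546 -0.963
v -0.594 -0.381 -0.157
v -1.037 -0.768 -1.088
v -0.384 -0.603 -0.282
v -0.781 -0.854 -1.278
v -0.128 -0.688 -0.472
v -0.537 -0.784 -1.489
v 0.116 -0.618 -0.684
v -0.362 -0.573 -1.674
v 0.29 -0.407 -0.869
v 3.56 -3.292 0.603
v 2.982 -4.014 1.057
v 2.714 -2.004 1.572
v 2.136 -2.726 2.026
v 4.744 -3.454 1.854
v 4.166 -4.176 2.308
v 3.898 -2.166 2.823
v 3.32 -2.888 3.277
v -2.84 4.625 0.12
v -2.034 4.397 0.772
v -2.586 3.143 -0.712
v -1.78 2.915 -0.06
v -2.776 2.918 0.308
v -2.933 3.834 0.822
v -1.687 3.706 -0.762
v -1.844 4.622 -0.248
v -1.321 3.829 0.228
v -1.995 3.342 0.889
v -2.625 4.198 -0.829
v -3.299 3.711 -0.168
v -2.459 4.641 0.519
v -2.161 2.899 -0.459
v -2.746 2.901 -0.243
v -2.272 2.767 0.141
v -2.988 4.31 0.548
v -2.514 4.176 0.932
v -2.951 3.307 0.659
v -2.106 3.364 -0.872
v -1.632 3.23 -0.488
v -2.348 4.773 -0.081
v -1.874 4.639 0.303
v -1.669 4.233 -0.599
v -1.567 4.173 0.582
v -1.417 3.302 0.093
v -1.362 3.767 -0.319
v -1.455 4.305 -0.017
v -1.963 3.887 0.971
v -1.813 3.016 0.482
v -2.399 3.018 0.698
v -2.491 3.556 1
v -1.543 3.553 0.651
v -2.807 4.524 -0.422
v -2.657 3.653 -0.911
v -2.129 3.984 -0.94
v -2.221 4.522 -0.638
v -3.203 4.238 -0.033
v -3.053 3.367 -0.522
v -3.165 3.235 0.077
v -3.258 3.773 0.379
v -3.077 3.987 -0.591
v -1.123 -1.614 -4.456
v -0.651 -1.619 -4.194
v -1.185 -1.111 -3.222
v -1.657 -1.106 -3.484
v -0.644 -1.431 -4.289
v -1.177 -0.922 -3.317
v -0.709 -1.27 -4.409
v -1.243 -0.762 -3.437
v -0.838 -1.163 -4.536
v -1.372 -0.654 -3.564
v -1.01 -1.123 -4.651
v -1.544 -0.615 -3.679
v -1.2 -1.159 -4.736
v -1.733 -0.651 -3.764
v -1.377 -1.264 -4.779
v -1.911 -0.755 -3.807
v -1.516 -1.422 -4.772
v -2.05 -0.914 -3.8
v -1.595 -1.609 -4.718
v -2.129 -1.101 -3.746
v -1.603 -1.798 -4.623
v -2.136 -1.289 -3.651
v -1.537 -1.958 -4.503
v -2.071 -1.45 -3.531
v -1.408 -2.066 -4.376
v -1.942 -1.557 -3.404
v -1.236 -2.105 -4.261
v -1.77 -1.597 -3.289
v -1.047 -2.069 -4.176
v -1.58 -1.561 -3.204
v -0.869 -1.965 -4.133
v -1.403 -1.456 -3.161
v -0.73 -1.806 -4.14
v -1.264 -1.298 -3.168
f 2 1 5
f 2 5 3
f 3 5 6
f 3 6 4
f 5 1 7
f 5 7 6
f 6 7 8
f 6 8 4
f 7 1 9
f 7 9 8
f 8 9 10
f 8 10 4
f 9 1 11
f 9 11 10
f 10 11 12
f 10 12 4
f 11 1 13
f 11 13 12
f 12 13 14
f 12 14 4
f 13 1 15
f 13 15 14
f 14 15 16
f 14 16 4
f 15 1 17
f 15 17 16
f 16 17 18
f 16 18 4
f 17 1 19
f 17 19 18
f 18 19 20
f 18 20 4
f 19 1 21
f 19 21 20
f 20 21 22
f 20 22 4
f 21 1 23
f 21 23 22
f 22 23 24
f 22 24 4
f 23 1 25
f 23 25 24
f 24 25 26
f 24 26 4
f 25 1 27
f 25 27 26
f 26 27 28
f 26 28 4
f 27 1 2
f 27 2 28
f 28 2 3
f 28 3 4
f 30 32 29
f 33 30 29
f 29 32 31
f 31 33 29
f 30 36 32
f 34 30 33
f 34 36 30
f 32 36 31
f 35 33 31
f 31 36 35
f 35 34 33
f 36 34 35
f 37 74 53
f 74 48 77
f 53 77 42
f 74 77 53
f 37 53 49
f 53 42 54
f 49 54 38
f 53 54 49
f 37 49 58
f 49 38 59
f 58 59 44
f 49 59 58
f 37 58 70
f 58 44 73
f 70 73 47
f 58 73 70
f 37 70 74
f 70 47 78
f 74 78 48
f 70 78 74
f 38 54 65
f 54 42 68
f 65 68 46
f 54 68 65
f 42 77 55
f 77 48 76
f 55 76 41
f 77 76 55
f 48 78 75
f 78 47 71
f 75 71 39
f 78 71 75
f 47 73 72
f 73 44 60
f 72 60 43
f 73 60 72
f 44 59 64
f 59 38 61
f 64 61 45
f 59 61 64
f 40 66 52
f 66 46 67
f 52 67 41
f 66 67 52
f 40 52 50
f 52 41 51
f 50 51 39
f 52 51 50
f 40 50 57
f 50 39 56
f 57 56 43
f 50 56 57
f 40 57 62
f 57 43 63
f 62 63 45
f 57 63 62
f 40 62 66
f 62 45 69
f 66 69 46
f 62 69 66
f 41 67 55
f 67 46 68
f 55 68 42
f 67 68 55
f 39 51 75
f 51 41 76
f 75 76 48
f 51 76 75
f 43 56 72
f 56 39 71
f 72 71 47
f 56 71 72
f 45 63 64
f 63 43 60
f 64 60 44
f 63 60 64
f 46 69 65
f 69 45 61
f 65 61 38
f 69 61 65
f 80 79 83
f 80 83 81
f 81 83 84
f 81 84 82
f 83 79 85
f 83 85 84
f 84 85 86
f 84 86 82
f 85 79 87
f 85 87 86
f 86 87 88
f 86 88 82
f 87 79 89
f 87 89 88
f 88 89 90
f 88 90 82
f 89 79 91
f 89 91 90
f 90 91 92
f 90 92 82
f 91 79 93
f 91 93 92
f 92 93 94
f 92 94 82
f 93 79 95
f 93 95 94
f 94 95 96
f 94 96 82
f 95 79 97
f 95 97 96
f 96 97 98
f 96 98 82
f 97 79 99
f 97 99 98
f 98 99 100
f 98 100 82
f 99 79 101
f 99 101 100
f 100 101 102
f 100 102 82
f 101 79 103
f 101 103 102
f 102 103 104
f 102 104 82
f 103 79 105
f 103 105 104
f 104 105 106
f 104 106 82
f 105 79 107
f 105 107 106
f 106 107 108
f 106 108 82
f 107 79 109
f 107 109 108
f 108 109 110
f 108 110 82
f 109 79 111
f 109 111 110
f 110 111 112
f 110 112 82
f 111 79 80
f 111 80 112
f 112 80 81
f 112 81 82



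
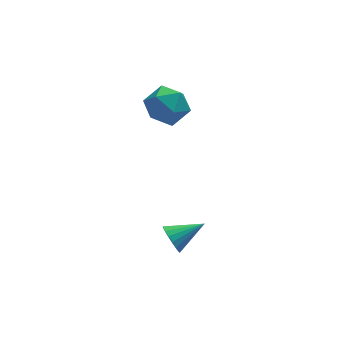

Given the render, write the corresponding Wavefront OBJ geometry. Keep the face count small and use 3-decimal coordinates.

v -1.75 3.22 2.019
v -1.044 3.475 2.503
v -0.936 2.225 1.357
v -0.23 2.48 1.841
v -0.914 2.06 2.235
v -1.417 2.675 2.644
v -0.563 3.025 1.216
v -1.066 3.64 1.625
v -0.31 3.355 2.007
v -0.527 2.759 2.637
v -1.453 2.941 1.223
v -1.67 2.345 1.853
v -1.754 -1.471 -1.267
v -1.594 -1.197 -1.753
v -0.586 -1.309 -0.793
v -1.681 -1.005 -1.605
v -1.782 -0.905 -1.389
v -1.878 -0.917 -1.15
v -1.949 -1.038 -0.934
v -1.981 -1.246 -0.783
v -1.968 -1.498 -0.729
v -1.913 -1.744 -0.781
v -1.826 -1.937 -0.93
v -1.725 -2.037 -1.145
v -1.629 -2.025 -1.384
v -1.558 -1.903 -1.601
v -1.526 -1.696 -1.751
v -1.539 -1.444 -1.805
f 1 12 6
f 1 6 2
f 1 2 8
f 1 8 11
f 1 11 12
f 2 6 10
f 6 12 5
f 12 11 3
f 11 8 7
f 8 2 9
f 4 10 5
f 4 5 3
f 4 3 7
f 4 7 9
f 4 9 10
f 5 10 6
f 3 5 12
f 7 3 11
f 9 7 8
f 10 9 2
f 14 13 16
f 14 16 15
f 16 13 17
f 16 17 15
f 17 13 18
f 17 18 15
f 18 13 19
f 18 19 15
f 19 13 20
f 19 20 15
f 20 13 21
f 20 21 15
f 21 13 22
f 21 22 15
f 22 13 23
f 22 23 15
f 23 13 24
f 23 24 15
f 24 13 25
f 24 25 15
f 25 13 26
f 25 26 15
f 26 13 27
f 26 27 15
f 27 13 28
f 27 28 15
f 28 13 14
f 28 14 15



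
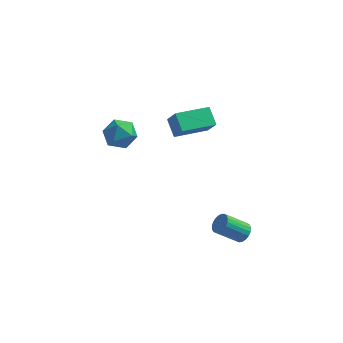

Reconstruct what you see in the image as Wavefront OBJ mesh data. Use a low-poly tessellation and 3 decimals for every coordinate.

v -3.289 3.234 0.11
v -2.864 2.807 0.907
v -3.936 1.813 -0.307
v -3.511 1.386 0.49
v -4.256 2.04 0.611
v -3.856 2.919 0.869
v -2.944 1.701 -0.269
v -2.544 2.58 -0.011
v -2.651 1.86 0.673
v -3.462 2.069 1.217
v -3.338 2.551 -0.617
v -4.149 2.76 -0.073
v 3.815 -1.596 -2.879
v 4.118 -1.346 -2.425
v 3.007 -1.773 -1.448
v 2.705 -2.024 -1.901
v 3.976 -1.156 -2.504
v 2.865 -1.584 -1.526
v 3.806 -1.043 -2.647
v 2.695 -1.47 -1.67
v 3.638 -1.025 -2.83
v 2.527 -1.453 -1.853
v 3.5 -1.106 -3.022
v 2.39 -1.534 -2.045
v 3.417 -1.272 -3.189
v 2.307 -1.7 -2.212
v 3.403 -1.494 -3.302
v 2.292 -1.922 -2.325
v 3.46 -1.733 -3.342
v 2.349 -2.161 -2.365
v 3.579 -1.949 -3.302
v 2.468 -2.377 -2.325
v 3.738 -2.104 -3.189
v 2.627 -2.532 -2.211
v 3.911 -2.171 -3.022
v 2.8 -2.599 -2.044
v 4.067 -2.139 -2.83
v 2.956 -2.566 -1.853
v 4.18 -2.012 -2.646
v 3.069 -2.44 -1.669
v 4.23 -1.814 -2.503
v 3.119 -2.242 -1.526
v 4.208 -1.578 -2.425
v 3.097 -2.006 -1.448
v 0.244 0.628 2.667
v -0.278 1.405 3.318
v -0.28 1.086 1.702
v -0.802 1.863 2.353
v 1.742 1.837 2.427
v 1.22 2.614 3.078
v 1.218 2.295 1.462
v 0.696 3.072 2.113
f 1 12 6
f 1 6 2
f 1 2 8
f 1 8 11
f 1 11 12
f 2 6 10
f 6 12 5
f 12 11 3
f 11 8 7
f 8 2 9
f 4 10 5
f 4 5 3
f 4 3 7
f 4 7 9
f 4 9 10
f 5 10 6
f 3 5 12
f 7 3 11
f 9 7 8
f 10 9 2
f 14 13 17
f 14 17 15
f 15 17 18
f 15 18 16
f 17 13 19
f 17 19 18
f 18 19 20
f 18 20 16
f 19 13 21
f 19 21 20
f 20 21 22
f 20 22 16
f 21 13 23
f 21 23 22
f 22 23 24
f 22 24 16
f 23 13 25
f 23 25 24
f 24 25 26
f 24 26 16
f 25 13 27
f 25 27 26
f 26 27 28
f 26 28 16
f 27 13 29
f 27 29 28
f 28 29 30
f 28 30 16
f 29 13 31
f 29 31 30
f 30 31 32
f 30 32 16
f 31 13 33
f 31 33 32
f 32 33 34
f 32 34 16
f 33 13 35
f 33 35 34
f 34 35 36
f 34 36 16
f 35 13 37
f 35 37 36
f 36 37 38
f 36 38 16
f 37 13 39
f 37 39 38
f 38 39 40
f 38 40 16
f 39 13 41
f 39 41 40
f 40 41 42
f 40 42 16
f 41 13 43
f 41 43 42
f 42 43 44
f 42 44 16
f 43 13 14
f 43 14 44
f 44 14 15
f 44 15 16
f 46 48 45
f 49 46 45
f 45 48 47
f 47 49 45
f 46 52 48
f 50 46 49
f 50 52 46
f 48 52 47
f 51 49 47
f 47 52 51
f 51 50 49
f 52 50 51



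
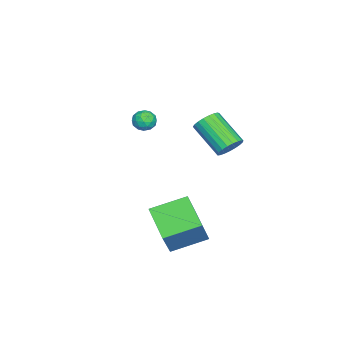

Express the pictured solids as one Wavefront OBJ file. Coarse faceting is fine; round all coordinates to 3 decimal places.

v 2.625 2.103 -4.703
v 1.254 0.981 -3.863
v 1.712 3.669 -4.1
v 0.341 2.547 -3.261
v 3.619 2.073 -3.119
v 2.248 0.951 -2.28
v 2.706 3.639 -2.517
v 1.335 2.517 -1.677
v -3.358 -0.597 -0.276
v -2.787 -0.822 -0.058
v -3.833 -1.478 0.058
v -3.262 -1.703 0.276
v -3.546 -1.197 0.571
v -3.253 -0.652 0.365
v -3.367 -1.648 -0.365
v -3.074 -1.103 -0.571
v -2.792 -1.472 -0.113
v -2.903 -1.193 0.466
v -3.717 -1.107 -0.466
v -3.828 -0.828 0.113
v -3.031 -0.632 -0.196
v -3.589 -1.668 0.196
v -3.756 -1.37 0.37
v -3.421 -1.503 0.498
v -3.305 -0.532 0.053
v -2.969 -0.665 0.181
v -3.415 -0.885 0.55
v -3.651 -1.635 -0.181
v -3.315 -1.768 -0.053
v -3.199 -0.797 -0.498
v -2.864 -0.93 -0.37
v -3.205 -1.415 -0.55
v -2.698 -1.147 -0.1
v -2.977 -1.664 0.096
v -3.039 -1.632 -0.281
v -2.867 -1.312 -0.402
v -2.763 -0.983 0.24
v -3.042 -1.501 0.436
v -3.21 -1.203 0.61
v -3.037 -0.883 0.488
v -2.767 -1.365 0.207
v -3.578 -0.799 -0.436
v -3.857 -1.317 -0.24
v -3.583 -1.417 -0.488
v -3.41 -1.097 -0.61
v -3.643 -0.636 -0.096
v -3.922 -1.153 0.1
v -3.753 -0.988 0.402
v -3.581 -0.668 0.281
v -3.853 -0.935 -0.207
v 0.417 4.236 1.354
v 1.069 4.064 1.605
v 0.276 2.672 2.717
v -0.377 2.844 2.466
v 0.98 4.272 1.801
v 0.187 2.88 2.913
v 0.793 4.474 1.92
v -0 3.082 3.032
v 0.541 4.634 1.941
v -0.252 3.242 3.053
v 0.267 4.725 1.861
v -0.526 3.334 2.972
v 0.02 4.732 1.693
v -0.773 3.34 2.804
v -0.159 4.653 1.466
v -0.952 3.261 2.578
v -0.239 4.502 1.22
v -1.032 3.11 2.332
v -0.205 4.305 0.997
v -0.998 2.913 2.109
v -0.064 4.096 0.836
v -0.857 2.704 1.948
v 0.161 3.911 0.765
v -0.633 2.519 1.876
v 0.429 3.782 0.795
v -0.364 2.39 1.907
v 0.696 3.732 0.922
v -0.098 2.34 2.034
v 0.914 3.769 1.124
v 0.121 2.377 2.236
v 1.046 3.886 1.366
v 0.253 2.494 2.477
f 2 4 1
f 5 2 1
f 1 4 3
f 3 5 1
f 2 8 4
f 6 2 5
f 6 8 2
f 4 8 3
f 7 5 3
f 3 8 7
f 7 6 5
f 8 6 7
f 9 46 25
f 46 20 49
f 25 49 14
f 46 49 25
f 9 25 21
f 25 14 26
f 21 26 10
f 25 26 21
f 9 21 30
f 21 10 31
f 30 31 16
f 21 31 30
f 9 30 42
f 30 16 45
f 42 45 19
f 30 45 42
f 9 42 46
f 42 19 50
f 46 50 20
f 42 50 46
f 10 26 37
f 26 14 40
f 37 40 18
f 26 40 37
f 14 49 27
f 49 20 48
f 27 48 13
f 49 48 27
f 20 50 47
f 50 19 43
f 47 43 11
f 50 43 47
f 19 45 44
f 45 16 32
f 44 32 15
f 45 32 44
f 16 31 36
f 31 10 33
f 36 33 17
f 31 33 36
f 12 38 24
f 38 18 39
f 24 39 13
f 38 39 24
f 12 24 22
f 24 13 23
f 22 23 11
f 24 23 22
f 12 22 29
f 22 11 28
f 29 28 15
f 22 28 29
f 12 29 34
f 29 15 35
f 34 35 17
f 29 35 34
f 12 34 38
f 34 17 41
f 38 41 18
f 34 41 38
f 13 39 27
f 39 18 40
f 27 40 14
f 39 40 27
f 11 23 47
f 23 13 48
f 47 48 20
f 23 48 47
f 15 28 44
f 28 11 43
f 44 43 19
f 28 43 44
f 17 35 36
f 35 15 32
f 36 32 16
f 35 32 36
f 18 41 37
f 41 17 33
f 37 33 10
f 41 33 37
f 52 51 55
f 52 55 53
f 53 55 56
f 53 56 54
f 55 51 57
f 55 57 56
f 56 57 58
f 56 58 54
f 57 51 59
f 57 59 58
f 58 59 60
f 58 60 54
f 59 51 61
f 59 61 60
f 60 61 62
f 60 62 54
f 61 51 63
f 61 63 62
f 62 63 64
f 62 64 54
f 63 51 65
f 63 65 64
f 64 65 66
f 64 66 54
f 65 51 67
f 65 67 66
f 66 67 68
f 66 68 54
f 67 51 69
f 67 69 68
f 68 69 70
f 68 70 54
f 69 51 71
f 69 71 70
f 70 71 72
f 70 72 54
f 71 51 73
f 71 73 72
f 72 73 74
f 72 74 54
f 73 51 75
f 73 75 74
f 74 75 76
f 74 76 54
f 75 51 77
f 75 77 76
f 76 77 78
f 76 78 54
f 77 51 79
f 77 79 78
f 78 79 80
f 78 80 54
f 79 51 81
f 79 81 80
f 80 81 82
f 80 82 54
f 81 51 52
f 81 52 82
f 82 52 53
f 82 53 54



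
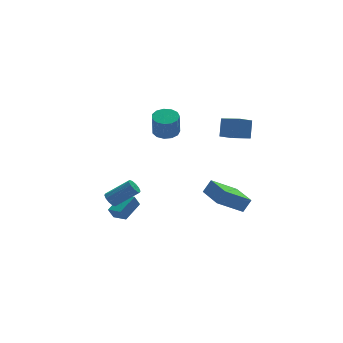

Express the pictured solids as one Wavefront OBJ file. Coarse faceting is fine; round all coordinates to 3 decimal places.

v 3.977 -1.222 2.412
v 2.982 -1.645 2.976
v 3.3 -0.112 2.049
v 2.304 -0.535 2.613
v 4.356 -0.625 3.527
v 3.36 -1.048 4.091
v 3.678 0.485 3.164
v 2.683 0.062 3.728
v -4.521 -0.354 -1.233
v -4.252 0.099 -1.355
v -2.931 -0.394 -0.268
v -3.199 -0.846 -0.147
v -4.446 0.162 -1.09
v -3.125 -0.331 -0.004
v -4.668 0.028 -0.881
v -3.347 -0.465 0.206
v -4.834 -0.252 -0.805
v -3.513 -0.744 0.281
v -4.88 -0.57 -0.894
v -3.559 -1.063 0.193
v -4.789 -0.806 -1.112
v -3.468 -1.299 -0.025
v -4.595 -0.869 -1.376
v -3.274 -1.362 -0.29
v -4.373 -0.735 -1.586
v -3.052 -1.228 -0.499
v -4.207 -0.456 -1.661
v -2.886 -0.948 -0.575
v -4.161 -0.137 -1.573
v -2.84 -0.63 -0.486
v -2.913 1.221 -4.155
v -3.268 1.191 -3.417
v -3.356 2.088 -4.333
v -3.712 2.058 -3.595
v -1.708 1.962 -3.545
v -2.064 1.932 -2.807
v -2.152 2.829 -3.723
v -2.507 2.799 -2.985
v -0.688 0.374 3.257
v -0.242 -0.294 3.151
v -0.426 -0.642 4.578
v -0.872 0.026 4.683
v 0.048 0.038 3.269
v -0.135 -0.311 4.696
v 0.105 0.476 3.384
v -0.078 0.127 4.81
v -0.09 0.882 3.458
v -0.273 0.533 4.884
v -0.475 1.127 3.468
v -0.658 0.778 4.895
v -0.928 1.132 3.411
v -1.111 0.784 4.838
v -1.305 0.898 3.305
v -1.488 0.549 4.732
v -1.486 0.497 3.184
v -1.669 0.148 4.611
v -1.414 0.057 3.086
v -1.597 -0.292 4.513
v -1.111 -0.282 3.042
v -1.295 -0.631 4.469
v -0.675 -0.413 3.066
v -0.858 -0.761 4.493
v 4.346 0.33 -4.8
v 2.643 0.449 -3.683
v 4.396 2.424 -4.948
v 2.693 2.544 -3.831
v 4.907 0.376 -3.949
v 3.204 0.496 -2.832
v 4.957 2.471 -4.097
v 3.254 2.59 -2.98
f 2 4 1
f 5 2 1
f 1 4 3
f 3 5 1
f 2 8 4
f 6 2 5
f 6 8 2
f 4 8 3
f 7 5 3
f 3 8 7
f 7 6 5
f 8 6 7
f 10 9 13
f 10 13 11
f 11 13 14
f 11 14 12
f 13 9 15
f 13 15 14
f 14 15 16
f 14 16 12
f 15 9 17
f 15 17 16
f 16 17 18
f 16 18 12
f 17 9 19
f 17 19 18
f 18 19 20
f 18 20 12
f 19 9 21
f 19 21 20
f 20 21 22
f 20 22 12
f 21 9 23
f 21 23 22
f 22 23 24
f 22 24 12
f 23 9 25
f 23 25 24
f 24 25 26
f 24 26 12
f 25 9 27
f 25 27 26
f 26 27 28
f 26 28 12
f 27 9 29
f 27 29 28
f 28 29 30
f 28 30 12
f 29 9 10
f 29 10 30
f 30 10 11
f 30 11 12
f 32 34 31
f 35 32 31
f 31 34 33
f 33 35 31
f 32 38 34
f 36 32 35
f 36 38 32
f 34 38 33
f 37 35 33
f 33 38 37
f 37 36 35
f 38 36 37
f 40 39 43
f 40 43 41
f 41 43 44
f 41 44 42
f 43 39 45
f 43 45 44
f 44 45 46
f 44 46 42
f 45 39 47
f 45 47 46
f 46 47 48
f 46 48 42
f 47 39 49
f 47 49 48
f 48 49 50
f 48 50 42
f 49 39 51
f 49 51 50
f 50 51 52
f 50 52 42
f 51 39 53
f 51 53 52
f 52 53 54
f 52 54 42
f 53 39 55
f 53 55 54
f 54 55 56
f 54 56 42
f 55 39 57
f 55 57 56
f 56 57 58
f 56 58 42
f 57 39 59
f 57 59 58
f 58 59 60
f 58 60 42
f 59 39 61
f 59 61 60
f 60 61 62
f 60 62 42
f 61 39 40
f 61 40 62
f 62 40 41
f 62 41 42
f 64 66 63
f 67 64 63
f 63 66 65
f 65 67 63
f 64 70 66
f 68 64 67
f 68 70 64
f 66 70 65
f 69 67 65
f 65 70 69
f 69 68 67
f 70 68 69



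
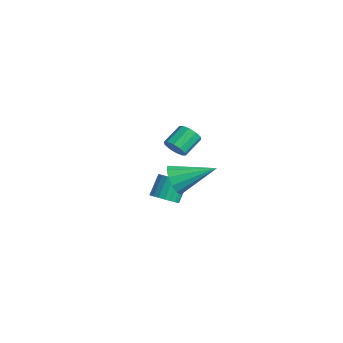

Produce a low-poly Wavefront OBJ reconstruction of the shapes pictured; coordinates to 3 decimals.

v -3.188 -0.9 -3.277
v -2.483 -0.632 -3.183
v -2.886 0.047 -2.089
v -3.592 -0.22 -2.183
v -2.613 -0.411 -3.368
v -3.016 0.268 -2.273
v -2.842 -0.275 -3.537
v -3.245 0.404 -2.443
v -3.132 -0.246 -3.662
v -3.535 0.433 -2.567
v -3.431 -0.331 -3.719
v -3.834 0.348 -2.624
v -3.688 -0.513 -3.701
v -4.091 0.166 -2.606
v -3.859 -0.763 -3.609
v -4.262 -0.084 -2.514
v -3.914 -1.036 -3.46
v -4.317 -0.357 -2.365
v -3.843 -1.286 -3.279
v -4.246 -0.606 -2.184
v -3.66 -1.468 -3.098
v -4.063 -0.789 -2.003
v -3.394 -1.553 -2.948
v -3.798 -0.874 -1.853
v -3.094 -1.524 -2.855
v -3.497 -0.845 -1.76
v -2.809 -1.388 -2.835
v -3.213 -0.709 -1.74
v -2.591 -1.167 -2.892
v -2.994 -0.488 -1.797
v -2.475 -0.9 -3.015
v -2.878 -0.221 -1.92
v 1.303 -2.514 3.024
v 1.622 -2.723 3.513
v 1.276 -1.775 4.144
v 0.957 -1.566 3.656
v 1.855 -2.5 3.306
v 1.509 -1.552 3.937
v 1.877 -2.282 2.991
v 1.531 -1.334 3.622
v 1.68 -2.153 2.689
v 1.334 -1.205 3.32
v 1.339 -2.162 2.515
v 0.992 -1.214 3.146
v 0.984 -2.305 2.536
v 0.638 -1.357 3.167
v 0.751 -2.528 2.743
v 0.405 -1.58 3.374
v 0.729 -2.746 3.058
v 0.383 -1.798 3.689
v 0.926 -2.875 3.36
v 0.58 -1.927 3.991
v 1.268 -2.866 3.534
v 0.921 -1.918 4.165
v 1.209 -2.477 0.887
v 1.803 -2.475 0.237
v 2.131 -0.803 1.733
v 1.427 -2.19 0.083
v 0.981 -1.997 0.185
v 0.609 -1.956 0.51
v 0.427 -2.08 0.954
v 0.493 -2.331 1.377
v 0.787 -2.628 1.644
v 1.215 -2.877 1.671
v 1.641 -2.999 1.448
v 1.93 -2.955 1.048
v 1.99 -2.76 0.596
f 2 1 5
f 2 5 3
f 3 5 6
f 3 6 4
f 5 1 7
f 5 7 6
f 6 7 8
f 6 8 4
f 7 1 9
f 7 9 8
f 8 9 10
f 8 10 4
f 9 1 11
f 9 11 10
f 10 11 12
f 10 12 4
f 11 1 13
f 11 13 12
f 12 13 14
f 12 14 4
f 13 1 15
f 13 15 14
f 14 15 16
f 14 16 4
f 15 1 17
f 15 17 16
f 16 17 18
f 16 18 4
f 17 1 19
f 17 19 18
f 18 19 20
f 18 20 4
f 19 1 21
f 19 21 20
f 20 21 22
f 20 22 4
f 21 1 23
f 21 23 22
f 22 23 24
f 22 24 4
f 23 1 25
f 23 25 24
f 24 25 26
f 24 26 4
f 25 1 27
f 25 27 26
f 26 27 28
f 26 28 4
f 27 1 29
f 27 29 28
f 28 29 30
f 28 30 4
f 29 1 31
f 29 31 30
f 30 31 32
f 30 32 4
f 31 1 2
f 31 2 32
f 32 2 3
f 32 3 4
f 34 33 37
f 34 37 35
f 35 37 38
f 35 38 36
f 37 33 39
f 37 39 38
f 38 39 40
f 38 40 36
f 39 33 41
f 39 41 40
f 40 41 42
f 40 42 36
f 41 33 43
f 41 43 42
f 42 43 44
f 42 44 36
f 43 33 45
f 43 45 44
f 44 45 46
f 44 46 36
f 45 33 47
f 45 47 46
f 46 47 48
f 46 48 36
f 47 33 49
f 47 49 48
f 48 49 50
f 48 50 36
f 49 33 51
f 49 51 50
f 50 51 52
f 50 52 36
f 51 33 53
f 51 53 52
f 52 53 54
f 52 54 36
f 53 33 34
f 53 34 54
f 54 34 35
f 54 35 36
f 56 55 58
f 56 58 57
f 58 55 59
f 58 59 57
f 59 55 60
f 59 60 57
f 60 55 61
f 60 61 57
f 61 55 62
f 61 62 57
f 62 55 63
f 62 63 57
f 63 55 64
f 63 64 57
f 64 55 65
f 64 65 57
f 65 55 66
f 65 66 57
f 66 55 67
f 66 67 57
f 67 55 56
f 67 56 57



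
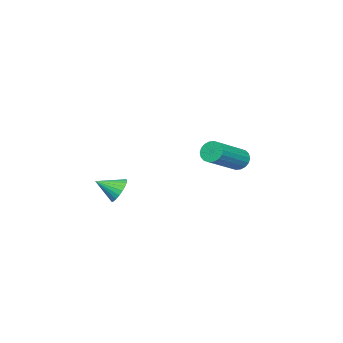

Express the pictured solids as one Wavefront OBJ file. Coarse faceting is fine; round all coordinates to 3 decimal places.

v 2.257 1.886 0.58
v 2.838 2.104 0.385
v 2.743 1.074 1.12
v 2.808 2.231 0.603
v 2.694 2.305 0.817
v 2.514 2.316 0.995
v 2.294 2.261 1.11
v 2.069 2.149 1.144
v 1.873 1.997 1.092
v 1.735 1.828 0.963
v 1.676 1.668 0.775
v 1.706 1.542 0.557
v 1.82 1.468 0.343
v 2.001 1.457 0.165
v 2.22 1.512 0.05
v 2.445 1.624 0.016
v 2.641 1.776 0.068
v 2.779 1.944 0.197
v -3.758 4.174 0.654
v -3.463 4.446 0.234
v -1.708 4.078 1.227
v -2.002 3.806 1.646
v -3.517 4.637 0.4
v -1.762 4.268 1.393
v -3.618 4.736 0.616
v -1.863 4.367 1.608
v -3.747 4.724 0.839
v -1.992 4.355 1.832
v -3.878 4.603 1.025
v -2.123 4.234 2.018
v -3.985 4.397 1.138
v -2.23 4.028 2.131
v -4.047 4.147 1.155
v -2.292 3.778 2.148
v -4.052 3.902 1.073
v -2.297 3.534 2.066
v -3.998 3.712 0.907
v -2.243 3.343 1.9
v -3.897 3.613 0.692
v -2.142 3.244 1.684
v -3.768 3.625 0.468
v -2.013 3.256 1.461
v -3.637 3.746 0.282
v -1.882 3.377 1.275
v -3.53 3.952 0.169
v -1.775 3.583 1.162
v -3.468 4.202 0.152
v -1.713 3.833 1.145
f 2 1 4
f 2 4 3
f 4 1 5
f 4 5 3
f 5 1 6
f 5 6 3
f 6 1 7
f 6 7 3
f 7 1 8
f 7 8 3
f 8 1 9
f 8 9 3
f 9 1 10
f 9 10 3
f 10 1 11
f 10 11 3
f 11 1 12
f 11 12 3
f 12 1 13
f 12 13 3
f 13 1 14
f 13 14 3
f 14 1 15
f 14 15 3
f 15 1 16
f 15 16 3
f 16 1 17
f 16 17 3
f 17 1 18
f 17 18 3
f 18 1 2
f 18 2 3
f 20 19 23
f 20 23 21
f 21 23 24
f 21 24 22
f 23 19 25
f 23 25 24
f 24 25 26
f 24 26 22
f 25 19 27
f 25 27 26
f 26 27 28
f 26 28 22
f 27 19 29
f 27 29 28
f 28 29 30
f 28 30 22
f 29 19 31
f 29 31 30
f 30 31 32
f 30 32 22
f 31 19 33
f 31 33 32
f 32 33 34
f 32 34 22
f 33 19 35
f 33 35 34
f 34 35 36
f 34 36 22
f 35 19 37
f 35 37 36
f 36 37 38
f 36 38 22
f 37 19 39
f 37 39 38
f 38 39 40
f 38 40 22
f 39 19 41
f 39 41 40
f 40 41 42
f 40 42 22
f 41 19 43
f 41 43 42
f 42 43 44
f 42 44 22
f 43 19 45
f 43 45 44
f 44 45 46
f 44 46 22
f 45 19 47
f 45 47 46
f 46 47 48
f 46 48 22
f 47 19 20
f 47 20 48
f 48 20 21
f 48 21 22



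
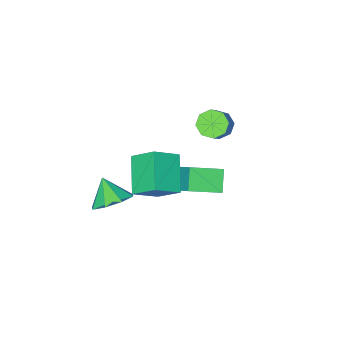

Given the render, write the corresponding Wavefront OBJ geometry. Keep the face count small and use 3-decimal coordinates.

v -3.731 1.812 1.939
v -3.416 2.281 1.446
v -2.413 3.017 2.788
v -2.729 2.548 3.281
v -3.891 2.499 1.682
v -2.889 3.234 3.025
v -4.273 2.314 2.069
v -3.271 3.05 3.411
v -4.338 1.835 2.379
v -3.335 2.571 3.722
v -4.047 1.343 2.432
v -3.044 2.079 3.774
v -3.571 1.126 2.195
v -2.569 1.861 3.538
v -3.189 1.31 1.809
v -2.187 2.046 3.151
v -3.125 1.789 1.498
v -2.122 2.525 2.841
v 2.045 1.382 -0.279
v 3.067 1.264 -0.231
v 1.895 0.478 0.699
v 2.806 1.83 0.252
v 2.099 2.133 0.424
v 1.36 1.997 0.185
v 1.023 1.5 -0.326
v 1.284 0.935 -0.809
v 1.991 0.631 -0.982
v 2.729 0.768 -0.742
v -1.473 1.575 0.053
v -1.28 2.734 1.139
v -2.862 2.296 -0.471
v -2.669 3.455 0.615
v -0.831 2.225 -0.755
v -0.638 3.384 0.331
v -2.22 2.946 -1.279
v -2.027 4.105 -0.193
v 0.234 2.277 2.468
v -0.162 3.351 3.437
v 1.241 3.561 1.457
v 0.845 4.635 2.426
v 1.415 1.985 3.274
v 1.019 3.059 4.243
v 2.422 3.269 2.263
v 2.026 4.343 3.232
f 2 1 5
f 2 5 3
f 3 5 6
f 3 6 4
f 5 1 7
f 5 7 6
f 6 7 8
f 6 8 4
f 7 1 9
f 7 9 8
f 8 9 10
f 8 10 4
f 9 1 11
f 9 11 10
f 10 11 12
f 10 12 4
f 11 1 13
f 11 13 12
f 12 13 14
f 12 14 4
f 13 1 15
f 13 15 14
f 14 15 16
f 14 16 4
f 15 1 17
f 15 17 16
f 16 17 18
f 16 18 4
f 17 1 2
f 17 2 18
f 18 2 3
f 18 3 4
f 20 19 22
f 20 22 21
f 22 19 23
f 22 23 21
f 23 19 24
f 23 24 21
f 24 19 25
f 24 25 21
f 25 19 26
f 25 26 21
f 26 19 27
f 26 27 21
f 27 19 28
f 27 28 21
f 28 19 20
f 28 20 21
f 30 32 29
f 33 30 29
f 29 32 31
f 31 33 29
f 30 36 32
f 34 30 33
f 34 36 30
f 32 36 31
f 35 33 31
f 31 36 35
f 35 34 33
f 36 34 35
f 38 40 37
f 41 38 37
f 37 40 39
f 39 41 37
f 38 44 40
f 42 38 41
f 42 44 38
f 40 44 39
f 43 41 39
f 39 44 43
f 43 42 41
f 44 42 43



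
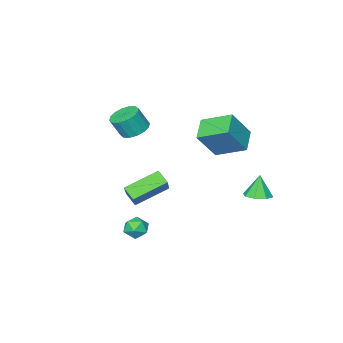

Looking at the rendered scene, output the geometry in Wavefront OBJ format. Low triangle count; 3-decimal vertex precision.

v 1.195 -2.485 1.136
v 1.819 -2.848 0.769
v 2.289 -3.138 1.857
v 1.665 -2.775 2.224
v 1.941 -2.45 0.823
v 2.411 -2.741 1.91
v 1.863 -2.062 0.96
v 2.333 -2.353 2.048
v 1.606 -1.787 1.145
v 2.076 -2.077 2.232
v 1.239 -1.699 1.327
v 1.709 -1.989 2.415
v 0.86 -1.821 1.458
v 1.33 -2.112 2.546
v 0.571 -2.122 1.503
v 1.041 -2.412 2.591
v 0.449 -2.519 1.45
v 0.919 -2.81 2.537
v 0.527 -2.907 1.312
v 0.997 -3.198 2.4
v 0.784 -3.183 1.128
v 1.254 -3.473 2.215
v 1.151 -3.271 0.945
v 1.621 -3.561 2.033
v 1.53 -3.148 0.814
v 2 -3.439 1.902
v -1.348 3.839 -1.593
v -0.634 3.697 -1.462
v -1.612 3.641 -0.367
v -0.76 4.245 -1.401
v -1.231 4.556 -1.452
v -1.77 4.447 -1.586
v -2.062 3.982 -1.724
v -1.936 3.433 -1.786
v -1.465 3.122 -1.734
v -0.926 3.231 -1.6
v -0.964 1.386 1.505
v 0.072 1.216 2.992
v -1.737 2.768 2.202
v -0.701 2.598 3.688
v -0.039 2.182 0.952
v 0.997 2.012 2.438
v -0.812 3.564 1.648
v 0.224 3.394 3.135
v 1.402 0.425 -1.664
v 1.434 -0.236 -1.163
v 2.259 1.388 -0.452
v 2.291 0.728 0.05
v 3.089 -0.088 -2.45
v 3.121 -0.748 -1.948
v 3.946 0.876 -1.237
v 3.978 0.215 -0.736
v 2.836 0.636 -3.512
v 3.363 0.804 -3.075
v 3.577 0.116 -4.205
v 4.104 0.284 -3.768
v 3.62 -0.189 -3.571
v 3.162 0.132 -3.143
v 3.778 0.788 -4.137
v 3.32 1.109 -3.709
v 3.945 0.898 -3.461
v 3.847 0.294 -3.112
v 3.093 0.626 -4.168
v 2.995 0.022 -3.819
f 2 1 5
f 2 5 3
f 3 5 6
f 3 6 4
f 5 1 7
f 5 7 6
f 6 7 8
f 6 8 4
f 7 1 9
f 7 9 8
f 8 9 10
f 8 10 4
f 9 1 11
f 9 11 10
f 10 11 12
f 10 12 4
f 11 1 13
f 11 13 12
f 12 13 14
f 12 14 4
f 13 1 15
f 13 15 14
f 14 15 16
f 14 16 4
f 15 1 17
f 15 17 16
f 16 17 18
f 16 18 4
f 17 1 19
f 17 19 18
f 18 19 20
f 18 20 4
f 19 1 21
f 19 21 20
f 20 21 22
f 20 22 4
f 21 1 23
f 21 23 22
f 22 23 24
f 22 24 4
f 23 1 25
f 23 25 24
f 24 25 26
f 24 26 4
f 25 1 2
f 25 2 26
f 26 2 3
f 26 3 4
f 28 27 30
f 28 30 29
f 30 27 31
f 30 31 29
f 31 27 32
f 31 32 29
f 32 27 33
f 32 33 29
f 33 27 34
f 33 34 29
f 34 27 35
f 34 35 29
f 35 27 36
f 35 36 29
f 36 27 28
f 36 28 29
f 38 40 37
f 41 38 37
f 37 40 39
f 39 41 37
f 38 44 40
f 42 38 41
f 42 44 38
f 40 44 39
f 43 41 39
f 39 44 43
f 43 42 41
f 44 42 43
f 46 48 45
f 49 46 45
f 45 48 47
f 47 49 45
f 46 52 48
f 50 46 49
f 50 52 46
f 48 52 47
f 51 49 47
f 47 52 51
f 51 50 49
f 52 50 51
f 53 64 58
f 53 58 54
f 53 54 60
f 53 60 63
f 53 63 64
f 54 58 62
f 58 64 57
f 64 63 55
f 63 60 59
f 60 54 61
f 56 62 57
f 56 57 55
f 56 55 59
f 56 59 61
f 56 61 62
f 57 62 58
f 55 57 64
f 59 55 63
f 61 59 60
f 62 61 54

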